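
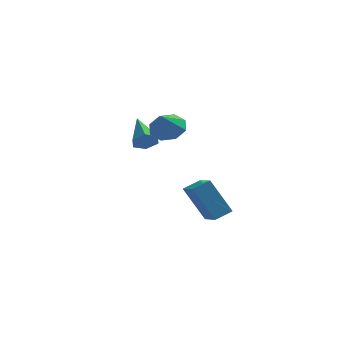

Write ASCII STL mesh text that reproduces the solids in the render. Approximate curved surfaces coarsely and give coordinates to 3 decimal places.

solid 
facet normal -0.503 0.003 0.864
outer loop
vertex 0.701 -0.461 -3.051
vertex 1.334 0.13 -2.685
vertex -0.009 0.558 -3.468
endloop
endfacet
facet normal -0.674 -0.628 -0.389
outer loop
vertex 1.006 0.55 -5.215
vertex 0.701 -0.461 -3.051
vertex -0.009 0.558 -3.468
endloop
endfacet
facet normal -0.503 0.004 0.864
outer loop
vertex -0.009 0.558 -3.468
vertex 1.334 0.13 -2.685
vertex 0.624 1.149 -3.103
endloop
endfacet
facet normal -0.542 0.778 -0.319
outer loop
vertex 0.624 1.149 -3.103
vertex 1.006 0.55 -5.215
vertex -0.009 0.558 -3.468
endloop
endfacet
facet normal 0.542 -0.778 0.318
outer loop
vertex 0.701 -0.461 -3.051
vertex 2.349 0.122 -4.432
vertex 1.334 0.13 -2.685
endloop
endfacet
facet normal -0.674 -0.629 -0.389
outer loop
vertex 1.716 -0.469 -4.797
vertex 0.701 -0.461 -3.051
vertex 1.006 0.55 -5.215
endloop
endfacet
facet normal 0.542 -0.778 0.319
outer loop
vertex 1.716 -0.469 -4.797
vertex 2.349 0.122 -4.432
vertex 0.701 -0.461 -3.051
endloop
endfacet
facet normal 0.674 0.629 0.388
outer loop
vertex 1.334 0.13 -2.685
vertex 2.349 0.122 -4.432
vertex 0.624 1.149 -3.103
endloop
endfacet
facet normal -0.542 0.778 -0.319
outer loop
vertex 1.639 1.141 -4.849
vertex 1.006 0.55 -5.215
vertex 0.624 1.149 -3.103
endloop
endfacet
facet normal 0.674 0.628 0.389
outer loop
vertex 0.624 1.149 -3.103
vertex 2.349 0.122 -4.432
vertex 1.639 1.141 -4.849
endloop
endfacet
facet normal 0.503 -0.004 -0.864
outer loop
vertex 1.639 1.141 -4.849
vertex 1.716 -0.469 -4.797
vertex 1.006 0.55 -5.215
endloop
endfacet
facet normal 0.502 -0.004 -0.865
outer loop
vertex 2.349 0.122 -4.432
vertex 1.716 -0.469 -4.797
vertex 1.639 1.141 -4.849
endloop
endfacet
facet normal 0.427 -0.737 -0.523
outer loop
vertex -0.946 -0.084 -0.589
vertex -1.412 -0.493 -0.393
vertex -1.49 -0.15 -0.94
endloop
endfacet
facet normal 0.199 0.860 -0.470
outer loop
vertex -0.946 -0.084 -0.589
vertex -1.49 -0.15 -0.94
vertex -2.168 0.813 0.533
endloop
endfacet
facet normal 0.427 -0.737 -0.523
outer loop
vertex -1.49 -0.15 -0.94
vertex -1.412 -0.493 -0.393
vertex -1.955 -0.559 -0.743
endloop
endfacet
facet normal -0.656 0.457 -0.601
outer loop
vertex -1.49 -0.15 -0.94
vertex -1.955 -0.559 -0.743
vertex -2.168 0.813 0.533
endloop
endfacet
facet normal 0.427 -0.737 -0.523
outer loop
vertex -1.955 -0.559 -0.743
vertex -1.412 -0.493 -0.393
vertex -1.877 -0.902 -0.196
endloop
endfacet
facet normal -0.983 -0.179 0.028
outer loop
vertex -1.955 -0.559 -0.743
vertex -1.877 -0.902 -0.196
vertex -2.168 0.813 0.533
endloop
endfacet
facet normal 0.428 -0.738 -0.522
outer loop
vertex -1.877 -0.902 -0.196
vertex -1.412 -0.493 -0.393
vertex -1.334 -0.835 0.154
endloop
endfacet
facet normal -0.457 -0.413 0.788
outer loop
vertex -1.877 -0.902 -0.196
vertex -1.334 -0.835 0.154
vertex -2.168 0.813 0.533
endloop
endfacet
facet normal 0.428 -0.738 -0.522
outer loop
vertex -1.334 -0.835 0.154
vertex -1.412 -0.493 -0.393
vertex -0.868 -0.426 -0.042
endloop
endfacet
facet normal 0.396 -0.011 0.918
outer loop
vertex -1.334 -0.835 0.154
vertex -0.868 -0.426 -0.042
vertex -2.168 0.813 0.533
endloop
endfacet
facet normal 0.428 -0.738 -0.522
outer loop
vertex -0.868 -0.426 -0.042
vertex -1.412 -0.493 -0.393
vertex -0.946 -0.084 -0.589
endloop
endfacet
facet normal 0.724 0.626 0.288
outer loop
vertex -0.868 -0.426 -0.042
vertex -0.946 -0.084 -0.589
vertex -2.168 0.813 0.533
endloop
endfacet
facet normal 0.039 0.687 -0.726
outer loop
vertex 0.752 -1.927 1.503
vertex 0.073 -2.268 1.144
vertex 0.204 -1.669 1.718
endloop
endfacet
facet normal 0.417 0.136 0.899
outer loop
vertex 0.752 -1.927 1.503
vertex 0.204 -1.669 1.718
vertex 0.027 -3.092 2.016
endloop
endfacet
facet normal 0.039 0.687 -0.726
outer loop
vertex 0.204 -1.669 1.718
vertex 0.073 -2.268 1.144
vertex -0.421 -1.761 1.597
endloop
endfacet
facet normal -0.217 0.226 0.950
outer loop
vertex 0.204 -1.669 1.718
vertex -0.421 -1.761 1.597
vertex 0.027 -3.092 2.016
endloop
endfacet
facet normal 0.038 0.686 -0.726
outer loop
vertex -0.421 -1.761 1.597
vertex 0.073 -2.268 1.144
vertex -0.756 -2.151 1.211
endloop
endfacet
facet normal -0.737 -0.035 0.675
outer loop
vertex -0.421 -1.761 1.597
vertex -0.756 -2.151 1.211
vertex 0.027 -3.092 2.016
endloop
endfacet
facet normal 0.038 0.686 -0.727
outer loop
vertex -0.756 -2.151 1.211
vertex 0.073 -2.268 1.144
vertex -0.605 -2.61 0.786
endloop
endfacet
facet normal -0.837 -0.494 0.236
outer loop
vertex -0.756 -2.151 1.211
vertex -0.605 -2.61 0.786
vertex 0.027 -3.092 2.016
endloop
endfacet
facet normal 0.038 0.686 -0.727
outer loop
vertex -0.605 -2.61 0.786
vertex 0.073 -2.268 1.144
vertex -0.057 -2.868 0.571
endloop
endfacet
facet normal -0.458 -0.882 -0.110
outer loop
vertex -0.605 -2.61 0.786
vertex -0.057 -2.868 0.571
vertex 0.027 -3.092 2.016
endloop
endfacet
facet normal 0.039 0.686 -0.727
outer loop
vertex -0.057 -2.868 0.571
vertex 0.073 -2.268 1.144
vertex 0.567 -2.775 0.692
endloop
endfacet
facet normal 0.176 -0.971 -0.161
outer loop
vertex -0.057 -2.868 0.571
vertex 0.567 -2.775 0.692
vertex 0.027 -3.092 2.016
endloop
endfacet
facet normal 0.039 0.686 -0.727
outer loop
vertex 0.567 -2.775 0.692
vertex 0.073 -2.268 1.144
vertex 0.902 -2.385 1.078
endloop
endfacet
facet normal 0.695 -0.710 0.114
outer loop
vertex 0.567 -2.775 0.692
vertex 0.902 -2.385 1.078
vertex 0.027 -3.092 2.016
endloop
endfacet
facet normal 0.039 0.687 -0.726
outer loop
vertex 0.902 -2.385 1.078
vertex 0.073 -2.268 1.144
vertex 0.752 -1.927 1.503
endloop
endfacet
facet normal 0.795 -0.252 0.552
outer loop
vertex 0.902 -2.385 1.078
vertex 0.752 -1.927 1.503
vertex 0.027 -3.092 2.016
endloop
endfacet

endsolid


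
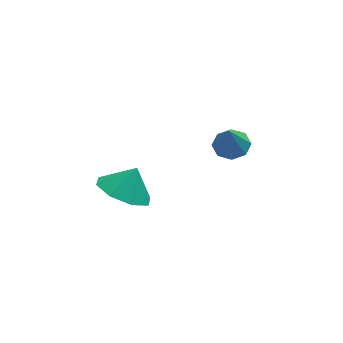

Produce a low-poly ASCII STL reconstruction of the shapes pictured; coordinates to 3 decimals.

solid 
facet normal 0.155 0.221 -0.963
outer loop
vertex 1.045 3.967 0.778
vertex 0.451 3.639 0.607
vertex 0.621 4.295 0.785
endloop
endfacet
facet normal 0.443 0.558 0.702
outer loop
vertex 1.045 3.967 0.778
vertex 0.621 4.295 0.785
vertex 0.269 3.381 1.733
endloop
endfacet
facet normal 0.156 0.221 -0.963
outer loop
vertex 0.621 4.295 0.785
vertex 0.451 3.639 0.607
vertex 0.097 4.238 0.687
endloop
endfacet
facet normal -0.200 0.741 0.640
outer loop
vertex 0.621 4.295 0.785
vertex 0.097 4.238 0.687
vertex 0.269 3.381 1.733
endloop
endfacet
facet normal 0.155 0.220 -0.963
outer loop
vertex 0.097 4.238 0.687
vertex 0.451 3.639 0.607
vertex -0.219 3.831 0.543
endloop
endfacet
facet normal -0.768 0.428 0.477
outer loop
vertex 0.097 4.238 0.687
vertex -0.219 3.831 0.543
vertex 0.269 3.381 1.733
endloop
endfacet
facet normal 0.155 0.221 -0.963
outer loop
vertex -0.219 3.831 0.543
vertex 0.451 3.639 0.607
vertex -0.144 3.312 0.436
endloop
endfacet
facet normal -0.931 -0.198 0.307
outer loop
vertex -0.219 3.831 0.543
vertex -0.144 3.312 0.436
vertex 0.269 3.381 1.733
endloop
endfacet
facet normal 0.155 0.221 -0.963
outer loop
vertex -0.144 3.312 0.436
vertex 0.451 3.639 0.607
vertex 0.28 2.984 0.429
endloop
endfacet
facet normal -0.593 -0.772 0.230
outer loop
vertex -0.144 3.312 0.436
vertex 0.28 2.984 0.429
vertex 0.269 3.381 1.733
endloop
endfacet
facet normal 0.154 0.221 -0.963
outer loop
vertex 0.28 2.984 0.429
vertex 0.451 3.639 0.607
vertex 0.804 3.041 0.526
endloop
endfacet
facet normal 0.050 -0.955 0.291
outer loop
vertex 0.28 2.984 0.429
vertex 0.804 3.041 0.526
vertex 0.269 3.381 1.733
endloop
endfacet
facet normal 0.155 0.222 -0.963
outer loop
vertex 0.804 3.041 0.526
vertex 0.451 3.639 0.607
vertex 1.121 3.448 0.671
endloop
endfacet
facet normal 0.617 -0.642 0.454
outer loop
vertex 0.804 3.041 0.526
vertex 1.121 3.448 0.671
vertex 0.269 3.381 1.733
endloop
endfacet
facet normal 0.155 0.221 -0.963
outer loop
vertex 1.121 3.448 0.671
vertex 0.451 3.639 0.607
vertex 1.045 3.967 0.778
endloop
endfacet
facet normal 0.780 -0.015 0.625
outer loop
vertex 1.121 3.448 0.671
vertex 1.045 3.967 0.778
vertex 0.269 3.381 1.733
endloop
endfacet
facet normal -0.507 -0.282 -0.815
outer loop
vertex -2.84 2.173 -0.134
vertex -3.751 2.274 0.398
vertex -3.155 2.918 -0.196
endloop
endfacet
facet normal 0.912 0.395 0.108
outer loop
vertex -2.84 2.173 -0.134
vertex -3.155 2.918 -0.196
vertex -3.189 2.586 1.302
endloop
endfacet
facet normal -0.507 -0.282 -0.814
outer loop
vertex -3.155 2.918 -0.196
vertex -3.751 2.274 0.398
vertex -3.819 3.286 0.09
endloop
endfacet
facet normal 0.538 0.820 0.194
outer loop
vertex -3.155 2.918 -0.196
vertex -3.819 3.286 0.09
vertex -3.189 2.586 1.302
endloop
endfacet
facet normal -0.507 -0.282 -0.814
outer loop
vertex -3.819 3.286 0.09
vertex -3.751 2.274 0.398
vertex -4.444 3.061 0.557
endloop
endfacet
facet normal 0.045 0.875 0.482
outer loop
vertex -3.819 3.286 0.09
vertex -4.444 3.061 0.557
vertex -3.189 2.586 1.302
endloop
endfacet
facet normal -0.506 -0.281 -0.815
outer loop
vertex -4.444 3.061 0.557
vertex -3.751 2.274 0.398
vertex -4.663 2.374 0.93
endloop
endfacet
facet normal -0.278 0.525 0.804
outer loop
vertex -4.444 3.061 0.557
vertex -4.663 2.374 0.93
vertex -3.189 2.586 1.302
endloop
endfacet
facet normal -0.506 -0.282 -0.815
outer loop
vertex -4.663 2.374 0.93
vertex -3.751 2.274 0.398
vertex -4.348 1.629 0.992
endloop
endfacet
facet normal -0.242 -0.021 0.970
outer loop
vertex -4.663 2.374 0.93
vertex -4.348 1.629 0.992
vertex -3.189 2.586 1.302
endloop
endfacet
facet normal -0.507 -0.281 -0.815
outer loop
vertex -4.348 1.629 0.992
vertex -3.751 2.274 0.398
vertex -3.684 1.262 0.705
endloop
endfacet
facet normal 0.134 -0.449 0.884
outer loop
vertex -4.348 1.629 0.992
vertex -3.684 1.262 0.705
vertex -3.189 2.586 1.302
endloop
endfacet
facet normal -0.507 -0.281 -0.815
outer loop
vertex -3.684 1.262 0.705
vertex -3.751 2.274 0.398
vertex -3.059 1.487 0.239
endloop
endfacet
facet normal 0.626 -0.503 0.596
outer loop
vertex -3.684 1.262 0.705
vertex -3.059 1.487 0.239
vertex -3.189 2.586 1.302
endloop
endfacet
facet normal -0.507 -0.281 -0.815
outer loop
vertex -3.059 1.487 0.239
vertex -3.751 2.274 0.398
vertex -2.84 2.173 -0.134
endloop
endfacet
facet normal 0.949 -0.154 0.275
outer loop
vertex -3.059 1.487 0.239
vertex -2.84 2.173 -0.134
vertex -3.189 2.586 1.302
endloop
endfacet

endsolid


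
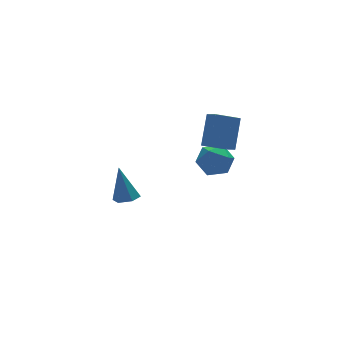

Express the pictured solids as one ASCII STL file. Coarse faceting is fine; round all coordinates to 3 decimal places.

solid 
facet normal 0.041 -0.335 -0.942
outer loop
vertex -2.489 -2.275 -1.616
vertex -3.082 -2.575 -1.535
vertex -3.054 -1.944 -1.758
endloop
endfacet
facet normal 0.500 0.865 0.027
outer loop
vertex -2.489 -2.275 -1.616
vertex -3.054 -1.944 -1.758
vertex -3.158 -1.945 0.235
endloop
endfacet
facet normal 0.041 -0.335 -0.941
outer loop
vertex -3.054 -1.944 -1.758
vertex -3.082 -2.575 -1.535
vertex -3.647 -2.245 -1.677
endloop
endfacet
facet normal -0.455 0.890 -0.023
outer loop
vertex -3.054 -1.944 -1.758
vertex -3.647 -2.245 -1.677
vertex -3.158 -1.945 0.235
endloop
endfacet
facet normal 0.040 -0.336 -0.941
outer loop
vertex -3.647 -2.245 -1.677
vertex -3.082 -2.575 -1.535
vertex -3.675 -2.876 -1.453
endloop
endfacet
facet normal -0.966 0.124 0.228
outer loop
vertex -3.647 -2.245 -1.677
vertex -3.675 -2.876 -1.453
vertex -3.158 -1.945 0.235
endloop
endfacet
facet normal 0.040 -0.336 -0.941
outer loop
vertex -3.675 -2.876 -1.453
vertex -3.082 -2.575 -1.535
vertex -3.11 -3.206 -1.311
endloop
endfacet
facet normal -0.523 -0.668 0.529
outer loop
vertex -3.675 -2.876 -1.453
vertex -3.11 -3.206 -1.311
vertex -3.158 -1.945 0.235
endloop
endfacet
facet normal 0.040 -0.336 -0.941
outer loop
vertex -3.11 -3.206 -1.311
vertex -3.082 -2.575 -1.535
vertex -2.517 -2.906 -1.393
endloop
endfacet
facet normal 0.431 -0.693 0.578
outer loop
vertex -3.11 -3.206 -1.311
vertex -2.517 -2.906 -1.393
vertex -3.158 -1.945 0.235
endloop
endfacet
facet normal 0.041 -0.335 -0.942
outer loop
vertex -2.517 -2.906 -1.393
vertex -3.082 -2.575 -1.535
vertex -2.489 -2.275 -1.616
endloop
endfacet
facet normal 0.942 0.074 0.327
outer loop
vertex -2.517 -2.906 -1.393
vertex -2.489 -2.275 -1.616
vertex -3.158 -1.945 0.235
endloop
endfacet
facet normal -0.650 0.760 0.004
outer loop
vertex 2.941 1.138 -3.473
vertex 2.284 0.572 -2.859
vertex 3.019 1.199 -2.416
endloop
endfacet
facet normal 0.019 0.998 -0.059
outer loop
vertex 2.941 1.138 -3.473
vertex 3.019 1.199 -2.416
vertex 3.897 1.147 -3.012
endloop
endfacet
facet normal 0.304 0.703 -0.643
outer loop
vertex 2.941 1.138 -3.473
vertex 3.897 1.147 -3.012
vertex 3.705 0.488 -3.823
endloop
endfacet
facet normal -0.190 0.283 -0.940
outer loop
vertex 2.941 1.138 -3.473
vertex 3.705 0.488 -3.823
vertex 2.708 0.134 -3.728
endloop
endfacet
facet normal -0.779 0.318 -0.540
outer loop
vertex 2.941 1.138 -3.473
vertex 2.708 0.134 -3.728
vertex 2.284 0.572 -2.859
endloop
endfacet
facet normal 0.390 0.769 0.507
outer loop
vertex 3.897 1.147 -3.012
vertex 3.019 1.199 -2.416
vertex 3.832 0.586 -2.112
endloop
endfacet
facet normal -0.694 0.383 0.609
outer loop
vertex 3.019 1.199 -2.416
vertex 2.284 0.572 -2.859
vertex 2.835 0.232 -2.017
endloop
endfacet
facet normal -0.903 -0.333 -0.273
outer loop
vertex 2.284 0.572 -2.859
vertex 2.708 0.134 -3.728
vertex 2.643 -0.427 -2.828
endloop
endfacet
facet normal 0.051 -0.389 -0.920
outer loop
vertex 2.708 0.134 -3.728
vertex 3.705 0.488 -3.823
vertex 3.521 -0.479 -3.424
endloop
endfacet
facet normal 0.850 0.292 -0.438
outer loop
vertex 3.705 0.488 -3.823
vertex 3.897 1.147 -3.012
vertex 4.256 0.148 -2.981
endloop
endfacet
facet normal 0.190 -0.283 0.940
outer loop
vertex 3.599 -0.418 -2.367
vertex 3.832 0.586 -2.112
vertex 2.835 0.232 -2.017
endloop
endfacet
facet normal -0.304 -0.703 0.643
outer loop
vertex 3.599 -0.418 -2.367
vertex 2.835 0.232 -2.017
vertex 2.643 -0.427 -2.828
endloop
endfacet
facet normal -0.019 -0.998 0.059
outer loop
vertex 3.599 -0.418 -2.367
vertex 2.643 -0.427 -2.828
vertex 3.521 -0.479 -3.424
endloop
endfacet
facet normal 0.650 -0.760 -0.004
outer loop
vertex 3.599 -0.418 -2.367
vertex 3.521 -0.479 -3.424
vertex 4.256 0.148 -2.981
endloop
endfacet
facet normal 0.779 -0.318 0.540
outer loop
vertex 3.599 -0.418 -2.367
vertex 4.256 0.148 -2.981
vertex 3.832 0.586 -2.112
endloop
endfacet
facet normal -0.051 0.389 0.920
outer loop
vertex 2.835 0.232 -2.017
vertex 3.832 0.586 -2.112
vertex 3.019 1.199 -2.416
endloop
endfacet
facet normal -0.850 -0.292 0.438
outer loop
vertex 2.643 -0.427 -2.828
vertex 2.835 0.232 -2.017
vertex 2.284 0.572 -2.859
endloop
endfacet
facet normal -0.390 -0.769 -0.507
outer loop
vertex 3.521 -0.479 -3.424
vertex 2.643 -0.427 -2.828
vertex 2.708 0.134 -3.728
endloop
endfacet
facet normal 0.694 -0.383 -0.609
outer loop
vertex 4.256 0.148 -2.981
vertex 3.521 -0.479 -3.424
vertex 3.705 0.488 -3.823
endloop
endfacet
facet normal 0.903 0.333 0.273
outer loop
vertex 3.832 0.586 -2.112
vertex 4.256 0.148 -2.981
vertex 3.897 1.147 -3.012
endloop
endfacet
facet normal -0.427 -0.483 -0.765
outer loop
vertex 2.269 -0.879 -0.725
vertex 2.192 -0.162 -1.135
vertex 3.574 -1.082 -1.325
endloop
endfacet
facet normal 0.093 -0.864 0.495
outer loop
vertex 4.388 -0.158 0.135
vertex 2.269 -0.879 -0.725
vertex 3.574 -1.082 -1.325
endloop
endfacet
facet normal -0.427 -0.483 -0.765
outer loop
vertex 3.574 -1.082 -1.325
vertex 2.192 -0.162 -1.135
vertex 3.496 -0.364 -1.735
endloop
endfacet
facet normal 0.900 -0.139 -0.414
outer loop
vertex 3.496 -0.364 -1.735
vertex 4.388 -0.158 0.135
vertex 3.574 -1.082 -1.325
endloop
endfacet
facet normal -0.900 0.140 0.413
outer loop
vertex 2.269 -0.879 -0.725
vertex 3.006 0.762 0.325
vertex 2.192 -0.162 -1.135
endloop
endfacet
facet normal 0.094 -0.864 0.494
outer loop
vertex 3.084 0.044 0.735
vertex 2.269 -0.879 -0.725
vertex 4.388 -0.158 0.135
endloop
endfacet
facet normal -0.899 0.139 0.414
outer loop
vertex 3.084 0.044 0.735
vertex 3.006 0.762 0.325
vertex 2.269 -0.879 -0.725
endloop
endfacet
facet normal -0.094 0.864 -0.495
outer loop
vertex 2.192 -0.162 -1.135
vertex 3.006 0.762 0.325
vertex 3.496 -0.364 -1.735
endloop
endfacet
facet normal 0.900 -0.140 -0.414
outer loop
vertex 4.311 0.559 -0.275
vertex 4.388 -0.158 0.135
vertex 3.496 -0.364 -1.735
endloop
endfacet
facet normal -0.093 0.864 -0.494
outer loop
vertex 3.496 -0.364 -1.735
vertex 3.006 0.762 0.325
vertex 4.311 0.559 -0.275
endloop
endfacet
facet normal 0.427 0.483 0.765
outer loop
vertex 4.311 0.559 -0.275
vertex 3.084 0.044 0.735
vertex 4.388 -0.158 0.135
endloop
endfacet
facet normal 0.427 0.483 0.765
outer loop
vertex 3.006 0.762 0.325
vertex 3.084 0.044 0.735
vertex 4.311 0.559 -0.275
endloop
endfacet

endsolid


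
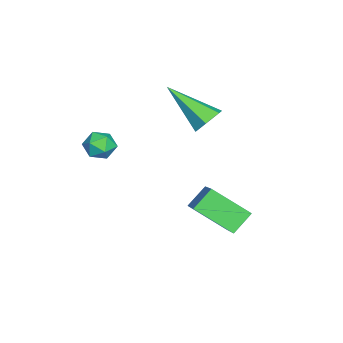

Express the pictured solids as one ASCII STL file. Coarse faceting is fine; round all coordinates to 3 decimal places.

solid 
facet normal 0.228 -0.166 0.959
outer loop
vertex 1.524 -1.186 0.652
vertex 1.237 -1.759 0.621
vertex 1.861 -1.705 0.482
endloop
endfacet
facet normal 0.717 0.253 0.650
outer loop
vertex 1.524 -1.186 0.652
vertex 1.861 -1.705 0.482
vertex 1.947 -1.15 0.171
endloop
endfacet
facet normal 0.383 0.833 0.399
outer loop
vertex 1.524 -1.186 0.652
vertex 1.947 -1.15 0.171
vertex 1.376 -0.862 0.118
endloop
endfacet
facet normal -0.312 0.771 0.555
outer loop
vertex 1.524 -1.186 0.652
vertex 1.376 -0.862 0.118
vertex 0.938 -1.239 0.396
endloop
endfacet
facet normal -0.407 0.155 0.900
outer loop
vertex 1.524 -1.186 0.652
vertex 0.938 -1.239 0.396
vertex 1.237 -1.759 0.621
endloop
endfacet
facet normal 0.990 -0.101 0.094
outer loop
vertex 1.947 -1.15 0.171
vertex 1.861 -1.705 0.482
vertex 1.922 -1.701 -0.156
endloop
endfacet
facet normal 0.200 -0.778 0.596
outer loop
vertex 1.861 -1.705 0.482
vertex 1.237 -1.759 0.621
vertex 1.484 -2.078 0.122
endloop
endfacet
facet normal -0.827 -0.259 0.500
outer loop
vertex 1.237 -1.759 0.621
vertex 0.938 -1.239 0.396
vertex 0.913 -1.79 0.069
endloop
endfacet
facet normal -0.673 0.738 -0.060
outer loop
vertex 0.938 -1.239 0.396
vertex 1.376 -0.862 0.118
vertex 0.999 -1.235 -0.242
endloop
endfacet
facet normal 0.451 0.836 -0.312
outer loop
vertex 1.376 -0.862 0.118
vertex 1.947 -1.15 0.171
vertex 1.623 -1.181 -0.381
endloop
endfacet
facet normal 0.312 -0.771 -0.555
outer loop
vertex 1.336 -1.754 -0.412
vertex 1.922 -1.701 -0.156
vertex 1.484 -2.078 0.122
endloop
endfacet
facet normal -0.383 -0.833 -0.399
outer loop
vertex 1.336 -1.754 -0.412
vertex 1.484 -2.078 0.122
vertex 0.913 -1.79 0.069
endloop
endfacet
facet normal -0.717 -0.253 -0.650
outer loop
vertex 1.336 -1.754 -0.412
vertex 0.913 -1.79 0.069
vertex 0.999 -1.235 -0.242
endloop
endfacet
facet normal -0.228 0.166 -0.959
outer loop
vertex 1.336 -1.754 -0.412
vertex 0.999 -1.235 -0.242
vertex 1.623 -1.181 -0.381
endloop
endfacet
facet normal 0.407 -0.155 -0.900
outer loop
vertex 1.336 -1.754 -0.412
vertex 1.623 -1.181 -0.381
vertex 1.922 -1.701 -0.156
endloop
endfacet
facet normal 0.673 -0.738 0.060
outer loop
vertex 1.484 -2.078 0.122
vertex 1.922 -1.701 -0.156
vertex 1.861 -1.705 0.482
endloop
endfacet
facet normal -0.451 -0.836 0.312
outer loop
vertex 0.913 -1.79 0.069
vertex 1.484 -2.078 0.122
vertex 1.237 -1.759 0.621
endloop
endfacet
facet normal -0.990 0.101 -0.094
outer loop
vertex 0.999 -1.235 -0.242
vertex 0.913 -1.79 0.069
vertex 0.938 -1.239 0.396
endloop
endfacet
facet normal -0.200 0.778 -0.596
outer loop
vertex 1.623 -1.181 -0.381
vertex 0.999 -1.235 -0.242
vertex 1.376 -0.862 0.118
endloop
endfacet
facet normal 0.827 0.259 -0.500
outer loop
vertex 1.922 -1.701 -0.156
vertex 1.623 -1.181 -0.381
vertex 1.947 -1.15 0.171
endloop
endfacet
facet normal -0.597 0.484 0.640
outer loop
vertex -0.527 1.786 -2.895
vertex 1.05 2.307 -1.818
vertex -0.365 3.212 -3.823
endloop
endfacet
facet normal -0.797 -0.263 -0.544
outer loop
vertex 0.25 2.713 -4.482
vertex -0.527 1.786 -2.895
vertex -0.365 3.212 -3.823
endloop
endfacet
facet normal -0.596 0.485 0.640
outer loop
vertex -0.365 3.212 -3.823
vertex 1.05 2.307 -1.818
vertex 1.213 3.733 -2.747
endloop
endfacet
facet normal 0.095 0.834 -0.543
outer loop
vertex 1.213 3.733 -2.747
vertex 0.25 2.713 -4.482
vertex -0.365 3.212 -3.823
endloop
endfacet
facet normal -0.095 -0.834 0.543
outer loop
vertex -0.527 1.786 -2.895
vertex 1.665 1.808 -2.477
vertex 1.05 2.307 -1.818
endloop
endfacet
facet normal -0.797 -0.263 -0.544
outer loop
vertex 0.087 1.287 -3.553
vertex -0.527 1.786 -2.895
vertex 0.25 2.713 -4.482
endloop
endfacet
facet normal -0.095 -0.834 0.544
outer loop
vertex 0.087 1.287 -3.553
vertex 1.665 1.808 -2.477
vertex -0.527 1.786 -2.895
endloop
endfacet
facet normal 0.797 0.263 0.544
outer loop
vertex 1.05 2.307 -1.818
vertex 1.665 1.808 -2.477
vertex 1.213 3.733 -2.747
endloop
endfacet
facet normal 0.096 0.834 -0.543
outer loop
vertex 1.827 3.234 -3.405
vertex 0.25 2.713 -4.482
vertex 1.213 3.733 -2.747
endloop
endfacet
facet normal 0.797 0.263 0.544
outer loop
vertex 1.213 3.733 -2.747
vertex 1.665 1.808 -2.477
vertex 1.827 3.234 -3.405
endloop
endfacet
facet normal 0.597 -0.485 -0.639
outer loop
vertex 1.827 3.234 -3.405
vertex 0.087 1.287 -3.553
vertex 0.25 2.713 -4.482
endloop
endfacet
facet normal 0.596 -0.484 -0.640
outer loop
vertex 1.665 1.808 -2.477
vertex 0.087 1.287 -3.553
vertex 1.827 3.234 -3.405
endloop
endfacet
facet normal 0.254 0.768 -0.587
outer loop
vertex -0.989 1.699 0.073
vertex -1.605 1.684 -0.213
vertex -1.495 2.068 0.337
endloop
endfacet
facet normal 0.525 0.117 0.843
outer loop
vertex -0.989 1.699 0.073
vertex -1.495 2.068 0.337
vertex -2.135 0.076 1.013
endloop
endfacet
facet normal 0.252 0.769 -0.587
outer loop
vertex -1.495 2.068 0.337
vertex -1.605 1.684 -0.213
vertex -2.112 2.052 0.051
endloop
endfacet
facet normal -0.393 0.406 0.825
outer loop
vertex -1.495 2.068 0.337
vertex -2.112 2.052 0.051
vertex -2.135 0.076 1.013
endloop
endfacet
facet normal 0.253 0.769 -0.587
outer loop
vertex -2.112 2.052 0.051
vertex -1.605 1.684 -0.213
vertex -2.222 1.668 -0.5
endloop
endfacet
facet normal -0.987 0.080 0.141
outer loop
vertex -2.112 2.052 0.051
vertex -2.222 1.668 -0.5
vertex -2.135 0.076 1.013
endloop
endfacet
facet normal 0.253 0.769 -0.587
outer loop
vertex -2.222 1.668 -0.5
vertex -1.605 1.684 -0.213
vertex -1.715 1.3 -0.764
endloop
endfacet
facet normal -0.662 -0.535 -0.525
outer loop
vertex -2.222 1.668 -0.5
vertex -1.715 1.3 -0.764
vertex -2.135 0.076 1.013
endloop
endfacet
facet normal 0.254 0.769 -0.587
outer loop
vertex -1.715 1.3 -0.764
vertex -1.605 1.684 -0.213
vertex -1.098 1.315 -0.477
endloop
endfacet
facet normal 0.256 -0.823 -0.507
outer loop
vertex -1.715 1.3 -0.764
vertex -1.098 1.315 -0.477
vertex -2.135 0.076 1.013
endloop
endfacet
facet normal 0.254 0.769 -0.587
outer loop
vertex -1.098 1.315 -0.477
vertex -1.605 1.684 -0.213
vertex -0.989 1.699 0.073
endloop
endfacet
facet normal 0.849 -0.497 0.178
outer loop
vertex -1.098 1.315 -0.477
vertex -0.989 1.699 0.073
vertex -2.135 0.076 1.013
endloop
endfacet

endsolid


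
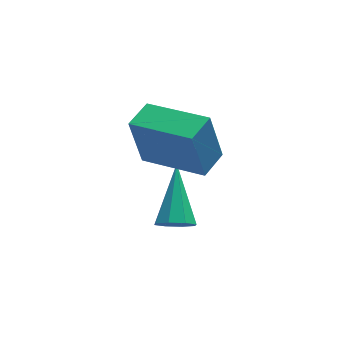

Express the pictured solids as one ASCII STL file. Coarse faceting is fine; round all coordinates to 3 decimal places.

solid 
facet normal -0.664 0.721 -0.201
outer loop
vertex 2.14 -2.624 2.12
vertex 2.804 -1.992 2.194
vertex 2.449 -2.769 0.577
endloop
endfacet
facet normal -0.722 -0.687 -0.080
outer loop
vertex 3.736 -4.168 0.966
vertex 2.14 -2.624 2.12
vertex 2.449 -2.769 0.577
endloop
endfacet
facet normal -0.664 0.721 -0.201
outer loop
vertex 2.449 -2.769 0.577
vertex 2.804 -1.992 2.194
vertex 3.113 -2.137 0.651
endloop
endfacet
facet normal 0.196 -0.091 -0.976
outer loop
vertex 3.113 -2.137 0.651
vertex 3.736 -4.168 0.966
vertex 2.449 -2.769 0.577
endloop
endfacet
facet normal -0.196 0.091 0.976
outer loop
vertex 2.14 -2.624 2.12
vertex 4.091 -3.391 2.583
vertex 2.804 -1.992 2.194
endloop
endfacet
facet normal -0.722 -0.687 -0.080
outer loop
vertex 3.427 -4.023 2.509
vertex 2.14 -2.624 2.12
vertex 3.736 -4.168 0.966
endloop
endfacet
facet normal -0.196 0.091 0.976
outer loop
vertex 3.427 -4.023 2.509
vertex 4.091 -3.391 2.583
vertex 2.14 -2.624 2.12
endloop
endfacet
facet normal 0.722 0.687 0.080
outer loop
vertex 2.804 -1.992 2.194
vertex 4.091 -3.391 2.583
vertex 3.113 -2.137 0.651
endloop
endfacet
facet normal 0.196 -0.091 -0.976
outer loop
vertex 4.4 -3.536 1.04
vertex 3.736 -4.168 0.966
vertex 3.113 -2.137 0.651
endloop
endfacet
facet normal 0.722 0.687 0.080
outer loop
vertex 3.113 -2.137 0.651
vertex 4.091 -3.391 2.583
vertex 4.4 -3.536 1.04
endloop
endfacet
facet normal 0.664 -0.721 0.201
outer loop
vertex 4.4 -3.536 1.04
vertex 3.427 -4.023 2.509
vertex 3.736 -4.168 0.966
endloop
endfacet
facet normal 0.664 -0.721 0.201
outer loop
vertex 4.091 -3.391 2.583
vertex 3.427 -4.023 2.509
vertex 4.4 -3.536 1.04
endloop
endfacet
facet normal -0.245 -0.781 -0.575
outer loop
vertex 3.568 -3.884 -1.56
vertex 3.032 -3.879 -1.338
vertex 3.29 -3.626 -1.792
endloop
endfacet
facet normal 0.780 0.439 -0.446
outer loop
vertex 3.568 -3.884 -1.56
vertex 3.29 -3.626 -1.792
vertex 3.488 -2.421 -0.262
endloop
endfacet
facet normal -0.244 -0.781 -0.574
outer loop
vertex 3.29 -3.626 -1.792
vertex 3.032 -3.879 -1.338
vertex 2.861 -3.517 -1.758
endloop
endfacet
facet normal 0.146 0.768 -0.624
outer loop
vertex 3.29 -3.626 -1.792
vertex 2.861 -3.517 -1.758
vertex 3.488 -2.421 -0.262
endloop
endfacet
facet normal -0.244 -0.781 -0.574
outer loop
vertex 2.861 -3.517 -1.758
vertex 3.032 -3.879 -1.338
vertex 2.532 -3.62 -1.478
endloop
endfacet
facet normal -0.534 0.773 -0.343
outer loop
vertex 2.861 -3.517 -1.758
vertex 2.532 -3.62 -1.478
vertex 3.488 -2.421 -0.262
endloop
endfacet
facet normal -0.243 -0.781 -0.576
outer loop
vertex 2.532 -3.62 -1.478
vertex 3.032 -3.879 -1.338
vertex 2.496 -3.875 -1.117
endloop
endfacet
facet normal -0.862 0.451 0.233
outer loop
vertex 2.532 -3.62 -1.478
vertex 2.496 -3.875 -1.117
vertex 3.488 -2.421 -0.262
endloop
endfacet
facet normal -0.244 -0.780 -0.577
outer loop
vertex 2.496 -3.875 -1.117
vertex 3.032 -3.879 -1.338
vertex 2.773 -4.133 -0.885
endloop
endfacet
facet normal -0.646 -0.008 0.763
outer loop
vertex 2.496 -3.875 -1.117
vertex 2.773 -4.133 -0.885
vertex 3.488 -2.421 -0.262
endloop
endfacet
facet normal -0.244 -0.780 -0.577
outer loop
vertex 2.773 -4.133 -0.885
vertex 3.032 -3.879 -1.338
vertex 3.202 -4.242 -0.919
endloop
endfacet
facet normal -0.011 -0.338 0.941
outer loop
vertex 2.773 -4.133 -0.885
vertex 3.202 -4.242 -0.919
vertex 3.488 -2.421 -0.262
endloop
endfacet
facet normal -0.246 -0.780 -0.576
outer loop
vertex 3.202 -4.242 -0.919
vertex 3.032 -3.879 -1.338
vertex 3.531 -4.139 -1.199
endloop
endfacet
facet normal 0.669 -0.343 0.660
outer loop
vertex 3.202 -4.242 -0.919
vertex 3.531 -4.139 -1.199
vertex 3.488 -2.421 -0.262
endloop
endfacet
facet normal -0.246 -0.780 -0.576
outer loop
vertex 3.531 -4.139 -1.199
vertex 3.032 -3.879 -1.338
vertex 3.568 -3.884 -1.56
endloop
endfacet
facet normal 0.996 -0.022 0.086
outer loop
vertex 3.531 -4.139 -1.199
vertex 3.568 -3.884 -1.56
vertex 3.488 -2.421 -0.262
endloop
endfacet

endsolid


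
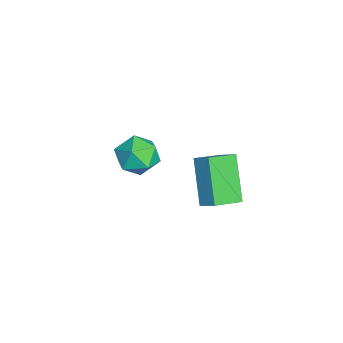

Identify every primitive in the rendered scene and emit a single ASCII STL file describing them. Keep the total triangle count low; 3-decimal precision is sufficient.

solid 
facet normal -0.627 -0.115 0.771
outer loop
vertex 1.097 -0.343 2.012
vertex 0.353 0.675 1.559
vertex 0.644 -0.875 1.564
endloop
endfacet
facet normal 0.556 -0.759 0.339
outer loop
vertex 1.947 -0.635 -0.039
vertex 1.097 -0.343 2.012
vertex 0.644 -0.875 1.564
endloop
endfacet
facet normal -0.626 -0.115 0.771
outer loop
vertex 0.644 -0.875 1.564
vertex 0.353 0.675 1.559
vertex -0.101 0.144 1.111
endloop
endfacet
facet normal -0.547 -0.640 -0.540
outer loop
vertex -0.101 0.144 1.111
vertex 1.947 -0.635 -0.039
vertex 0.644 -0.875 1.564
endloop
endfacet
facet normal 0.547 0.640 0.540
outer loop
vertex 1.097 -0.343 2.012
vertex 1.656 0.915 -0.044
vertex 0.353 0.675 1.559
endloop
endfacet
facet normal 0.555 -0.760 0.338
outer loop
vertex 2.401 -0.104 0.409
vertex 1.097 -0.343 2.012
vertex 1.947 -0.635 -0.039
endloop
endfacet
facet normal 0.547 0.640 0.540
outer loop
vertex 2.401 -0.104 0.409
vertex 1.656 0.915 -0.044
vertex 1.097 -0.343 2.012
endloop
endfacet
facet normal -0.555 0.760 -0.338
outer loop
vertex 0.353 0.675 1.559
vertex 1.656 0.915 -0.044
vertex -0.101 0.144 1.111
endloop
endfacet
facet normal -0.547 -0.640 -0.540
outer loop
vertex 1.203 0.383 -0.492
vertex 1.947 -0.635 -0.039
vertex -0.101 0.144 1.111
endloop
endfacet
facet normal -0.556 0.759 -0.339
outer loop
vertex -0.101 0.144 1.111
vertex 1.656 0.915 -0.044
vertex 1.203 0.383 -0.492
endloop
endfacet
facet normal 0.626 0.115 -0.771
outer loop
vertex 1.203 0.383 -0.492
vertex 2.401 -0.104 0.409
vertex 1.947 -0.635 -0.039
endloop
endfacet
facet normal 0.627 0.115 -0.771
outer loop
vertex 1.656 0.915 -0.044
vertex 2.401 -0.104 0.409
vertex 1.203 0.383 -0.492
endloop
endfacet
facet normal -0.881 -0.015 0.473
outer loop
vertex -3.814 -2.543 -1.354
vertex -3.899 -3.541 -1.545
vertex -3.445 -3.222 -0.689
endloop
endfacet
facet normal -0.454 0.485 0.747
outer loop
vertex -3.814 -2.543 -1.354
vertex -3.445 -3.222 -0.689
vertex -2.91 -2.382 -0.91
endloop
endfacet
facet normal -0.275 0.935 0.222
outer loop
vertex -3.814 -2.543 -1.354
vertex -2.91 -2.382 -0.91
vertex -3.033 -2.183 -1.903
endloop
endfacet
facet normal -0.593 0.712 -0.376
outer loop
vertex -3.814 -2.543 -1.354
vertex -3.033 -2.183 -1.903
vertex -3.644 -2.899 -2.295
endloop
endfacet
facet normal -0.967 0.125 -0.222
outer loop
vertex -3.814 -2.543 -1.354
vertex -3.644 -2.899 -2.295
vertex -3.899 -3.541 -1.545
endloop
endfacet
facet normal 0.141 0.167 0.976
outer loop
vertex -2.91 -2.382 -0.91
vertex -3.445 -3.222 -0.689
vertex -2.436 -3.281 -0.825
endloop
endfacet
facet normal -0.550 -0.644 0.532
outer loop
vertex -3.445 -3.222 -0.689
vertex -3.899 -3.541 -1.545
vertex -3.047 -3.997 -1.217
endloop
endfacet
facet normal -0.688 -0.419 -0.592
outer loop
vertex -3.899 -3.541 -1.545
vertex -3.644 -2.899 -2.295
vertex -3.17 -3.798 -2.21
endloop
endfacet
facet normal -0.083 0.532 -0.843
outer loop
vertex -3.644 -2.899 -2.295
vertex -3.033 -2.183 -1.903
vertex -2.635 -2.958 -2.431
endloop
endfacet
facet normal 0.430 0.894 0.126
outer loop
vertex -3.033 -2.183 -1.903
vertex -2.91 -2.382 -0.91
vertex -2.181 -2.639 -1.575
endloop
endfacet
facet normal 0.593 -0.712 0.376
outer loop
vertex -2.266 -3.637 -1.766
vertex -2.436 -3.281 -0.825
vertex -3.047 -3.997 -1.217
endloop
endfacet
facet normal 0.275 -0.935 -0.222
outer loop
vertex -2.266 -3.637 -1.766
vertex -3.047 -3.997 -1.217
vertex -3.17 -3.798 -2.21
endloop
endfacet
facet normal 0.454 -0.485 -0.747
outer loop
vertex -2.266 -3.637 -1.766
vertex -3.17 -3.798 -2.21
vertex -2.635 -2.958 -2.431
endloop
endfacet
facet normal 0.881 0.015 -0.473
outer loop
vertex -2.266 -3.637 -1.766
vertex -2.635 -2.958 -2.431
vertex -2.181 -2.639 -1.575
endloop
endfacet
facet normal 0.967 -0.125 0.222
outer loop
vertex -2.266 -3.637 -1.766
vertex -2.181 -2.639 -1.575
vertex -2.436 -3.281 -0.825
endloop
endfacet
facet normal 0.083 -0.532 0.843
outer loop
vertex -3.047 -3.997 -1.217
vertex -2.436 -3.281 -0.825
vertex -3.445 -3.222 -0.689
endloop
endfacet
facet normal -0.430 -0.894 -0.126
outer loop
vertex -3.17 -3.798 -2.21
vertex -3.047 -3.997 -1.217
vertex -3.899 -3.541 -1.545
endloop
endfacet
facet normal -0.141 -0.167 -0.976
outer loop
vertex -2.635 -2.958 -2.431
vertex -3.17 -3.798 -2.21
vertex -3.644 -2.899 -2.295
endloop
endfacet
facet normal 0.550 0.644 -0.532
outer loop
vertex -2.181 -2.639 -1.575
vertex -2.635 -2.958 -2.431
vertex -3.033 -2.183 -1.903
endloop
endfacet
facet normal 0.688 0.419 0.592
outer loop
vertex -2.436 -3.281 -0.825
vertex -2.181 -2.639 -1.575
vertex -2.91 -2.382 -0.91
endloop
endfacet

endsolid


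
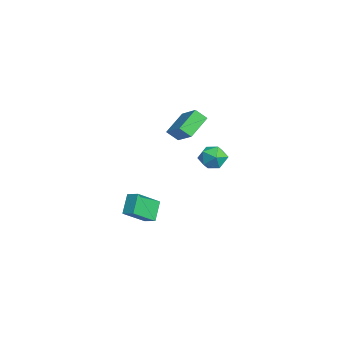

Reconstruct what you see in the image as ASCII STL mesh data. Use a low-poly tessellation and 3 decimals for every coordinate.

solid 
facet normal -0.796 -0.306 -0.522
outer loop
vertex 3.43 -2.541 3.0
vertex 2.378 -1.38 3.925
vertex 3.6 -1.862 2.342
endloop
endfacet
facet normal 0.578 -0.638 -0.509
outer loop
vertex 4.962 -1.34 3.235
vertex 3.43 -2.541 3.0
vertex 3.6 -1.862 2.342
endloop
endfacet
facet normal -0.796 -0.306 -0.522
outer loop
vertex 3.6 -1.862 2.342
vertex 2.378 -1.38 3.925
vertex 2.548 -0.701 3.268
endloop
endfacet
facet normal 0.178 0.707 -0.684
outer loop
vertex 2.548 -0.701 3.268
vertex 4.962 -1.34 3.235
vertex 3.6 -1.862 2.342
endloop
endfacet
facet normal -0.178 -0.707 0.685
outer loop
vertex 3.43 -2.541 3.0
vertex 3.74 -0.858 4.818
vertex 2.378 -1.38 3.925
endloop
endfacet
facet normal 0.578 -0.638 -0.509
outer loop
vertex 4.792 -2.019 3.892
vertex 3.43 -2.541 3.0
vertex 4.962 -1.34 3.235
endloop
endfacet
facet normal -0.177 -0.707 0.685
outer loop
vertex 4.792 -2.019 3.892
vertex 3.74 -0.858 4.818
vertex 3.43 -2.541 3.0
endloop
endfacet
facet normal -0.578 0.637 0.509
outer loop
vertex 2.378 -1.38 3.925
vertex 3.74 -0.858 4.818
vertex 2.548 -0.701 3.268
endloop
endfacet
facet normal 0.178 0.707 -0.685
outer loop
vertex 3.91 -0.179 4.16
vertex 4.962 -1.34 3.235
vertex 2.548 -0.701 3.268
endloop
endfacet
facet normal -0.578 0.638 0.509
outer loop
vertex 2.548 -0.701 3.268
vertex 3.74 -0.858 4.818
vertex 3.91 -0.179 4.16
endloop
endfacet
facet normal 0.796 0.306 0.522
outer loop
vertex 3.91 -0.179 4.16
vertex 4.792 -2.019 3.892
vertex 4.962 -1.34 3.235
endloop
endfacet
facet normal 0.797 0.306 0.521
outer loop
vertex 3.74 -0.858 4.818
vertex 4.792 -2.019 3.892
vertex 3.91 -0.179 4.16
endloop
endfacet
facet normal -0.709 -0.620 -0.337
outer loop
vertex 1.885 -4.646 -2.853
vertex 1.17 -3.175 -4.055
vertex 2.826 -5.11 -3.981
endloop
endfacet
facet normal 0.352 -0.725 0.592
outer loop
vertex 3.45 -4.565 -3.685
vertex 1.885 -4.646 -2.853
vertex 2.826 -5.11 -3.981
endloop
endfacet
facet normal -0.709 -0.620 -0.337
outer loop
vertex 2.826 -5.11 -3.981
vertex 1.17 -3.175 -4.055
vertex 2.111 -3.639 -5.183
endloop
endfacet
facet normal 0.611 -0.302 -0.732
outer loop
vertex 2.111 -3.639 -5.183
vertex 3.45 -4.565 -3.685
vertex 2.826 -5.11 -3.981
endloop
endfacet
facet normal -0.611 0.302 0.732
outer loop
vertex 1.885 -4.646 -2.853
vertex 1.794 -2.63 -3.759
vertex 1.17 -3.175 -4.055
endloop
endfacet
facet normal 0.352 -0.725 0.592
outer loop
vertex 2.509 -4.101 -2.557
vertex 1.885 -4.646 -2.853
vertex 3.45 -4.565 -3.685
endloop
endfacet
facet normal -0.611 0.302 0.732
outer loop
vertex 2.509 -4.101 -2.557
vertex 1.794 -2.63 -3.759
vertex 1.885 -4.646 -2.853
endloop
endfacet
facet normal -0.352 0.725 -0.592
outer loop
vertex 1.17 -3.175 -4.055
vertex 1.794 -2.63 -3.759
vertex 2.111 -3.639 -5.183
endloop
endfacet
facet normal 0.611 -0.302 -0.732
outer loop
vertex 2.735 -3.094 -4.887
vertex 3.45 -4.565 -3.685
vertex 2.111 -3.639 -5.183
endloop
endfacet
facet normal -0.352 0.725 -0.592
outer loop
vertex 2.111 -3.639 -5.183
vertex 1.794 -2.63 -3.759
vertex 2.735 -3.094 -4.887
endloop
endfacet
facet normal 0.709 0.620 0.337
outer loop
vertex 2.735 -3.094 -4.887
vertex 2.509 -4.101 -2.557
vertex 3.45 -4.565 -3.685
endloop
endfacet
facet normal 0.709 0.620 0.337
outer loop
vertex 1.794 -2.63 -3.759
vertex 2.509 -4.101 -2.557
vertex 2.735 -3.094 -4.887
endloop
endfacet
facet normal -0.563 0.326 0.760
outer loop
vertex 1.906 1.181 0.376
vertex 1.779 0.23 0.69
vertex 2.556 0.775 1.032
endloop
endfacet
facet normal -0.075 0.813 0.577
outer loop
vertex 1.906 1.181 0.376
vertex 2.556 0.775 1.032
vertex 2.896 1.346 0.272
endloop
endfacet
facet normal -0.175 0.978 -0.111
outer loop
vertex 1.906 1.181 0.376
vertex 2.896 1.346 0.272
vertex 2.329 1.153 -0.54
endloop
endfacet
facet normal -0.724 0.593 -0.352
outer loop
vertex 1.906 1.181 0.376
vertex 2.329 1.153 -0.54
vertex 1.638 0.463 -0.282
endloop
endfacet
facet normal -0.964 0.190 0.185
outer loop
vertex 1.906 1.181 0.376
vertex 1.638 0.463 -0.282
vertex 1.779 0.23 0.69
endloop
endfacet
facet normal 0.569 0.515 0.641
outer loop
vertex 2.896 1.346 0.272
vertex 2.556 0.775 1.032
vertex 3.382 0.497 0.522
endloop
endfacet
facet normal -0.220 -0.274 0.936
outer loop
vertex 2.556 0.775 1.032
vertex 1.779 0.23 0.69
vertex 2.691 -0.193 0.78
endloop
endfacet
facet normal -0.869 -0.495 0.007
outer loop
vertex 1.779 0.23 0.69
vertex 1.638 0.463 -0.282
vertex 2.124 -0.386 -0.032
endloop
endfacet
facet normal -0.480 0.158 -0.863
outer loop
vertex 1.638 0.463 -0.282
vertex 2.329 1.153 -0.54
vertex 2.464 0.185 -0.792
endloop
endfacet
facet normal 0.409 0.781 -0.471
outer loop
vertex 2.329 1.153 -0.54
vertex 2.896 1.346 0.272
vertex 3.241 0.73 -0.45
endloop
endfacet
facet normal 0.724 -0.593 0.352
outer loop
vertex 3.114 -0.221 -0.136
vertex 3.382 0.497 0.522
vertex 2.691 -0.193 0.78
endloop
endfacet
facet normal 0.175 -0.978 0.111
outer loop
vertex 3.114 -0.221 -0.136
vertex 2.691 -0.193 0.78
vertex 2.124 -0.386 -0.032
endloop
endfacet
facet normal 0.075 -0.813 -0.577
outer loop
vertex 3.114 -0.221 -0.136
vertex 2.124 -0.386 -0.032
vertex 2.464 0.185 -0.792
endloop
endfacet
facet normal 0.563 -0.326 -0.760
outer loop
vertex 3.114 -0.221 -0.136
vertex 2.464 0.185 -0.792
vertex 3.241 0.73 -0.45
endloop
endfacet
facet normal 0.964 -0.190 -0.185
outer loop
vertex 3.114 -0.221 -0.136
vertex 3.241 0.73 -0.45
vertex 3.382 0.497 0.522
endloop
endfacet
facet normal 0.480 -0.158 0.863
outer loop
vertex 2.691 -0.193 0.78
vertex 3.382 0.497 0.522
vertex 2.556 0.775 1.032
endloop
endfacet
facet normal -0.409 -0.781 0.471
outer loop
vertex 2.124 -0.386 -0.032
vertex 2.691 -0.193 0.78
vertex 1.779 0.23 0.69
endloop
endfacet
facet normal -0.569 -0.515 -0.641
outer loop
vertex 2.464 0.185 -0.792
vertex 2.124 -0.386 -0.032
vertex 1.638 0.463 -0.282
endloop
endfacet
facet normal 0.220 0.274 -0.936
outer loop
vertex 3.241 0.73 -0.45
vertex 2.464 0.185 -0.792
vertex 2.329 1.153 -0.54
endloop
endfacet
facet normal 0.869 0.495 -0.007
outer loop
vertex 3.382 0.497 0.522
vertex 3.241 0.73 -0.45
vertex 2.896 1.346 0.272
endloop
endfacet

endsolid


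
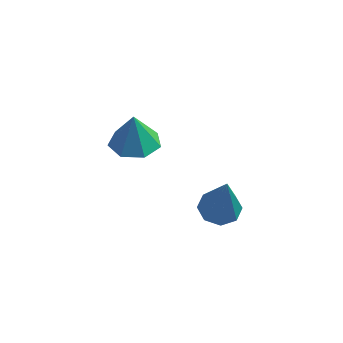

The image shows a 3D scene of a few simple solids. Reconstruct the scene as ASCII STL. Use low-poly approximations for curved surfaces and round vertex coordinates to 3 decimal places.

solid 
facet normal -0.179 0.256 -0.950
outer loop
vertex 0.408 2.339 -4.431
vertex -0.313 2.076 -4.366
vertex 0.032 2.754 -4.248
endloop
endfacet
facet normal 0.767 0.548 0.333
outer loop
vertex 0.408 2.339 -4.431
vertex 0.032 2.754 -4.248
vertex 0.073 1.524 -2.314
endloop
endfacet
facet normal -0.178 0.256 -0.950
outer loop
vertex 0.032 2.754 -4.248
vertex -0.313 2.076 -4.366
vertex -0.546 2.772 -4.135
endloop
endfacet
facet normal 0.130 0.838 0.530
outer loop
vertex 0.032 2.754 -4.248
vertex -0.546 2.772 -4.135
vertex 0.073 1.524 -2.314
endloop
endfacet
facet normal -0.179 0.256 -0.950
outer loop
vertex -0.546 2.772 -4.135
vertex -0.313 2.076 -4.366
vertex -0.987 2.382 -4.157
endloop
endfacet
facet normal -0.551 0.589 0.591
outer loop
vertex -0.546 2.772 -4.135
vertex -0.987 2.382 -4.157
vertex 0.073 1.524 -2.314
endloop
endfacet
facet normal -0.178 0.256 -0.950
outer loop
vertex -0.987 2.382 -4.157
vertex -0.313 2.076 -4.366
vertex -1.033 1.813 -4.302
endloop
endfacet
facet normal -0.876 -0.051 0.480
outer loop
vertex -0.987 2.382 -4.157
vertex -1.033 1.813 -4.302
vertex 0.073 1.524 -2.314
endloop
endfacet
facet normal -0.178 0.256 -0.950
outer loop
vertex -1.033 1.813 -4.302
vertex -0.313 2.076 -4.366
vertex -0.657 1.398 -4.484
endloop
endfacet
facet normal -0.655 -0.709 0.262
outer loop
vertex -1.033 1.813 -4.302
vertex -0.657 1.398 -4.484
vertex 0.073 1.524 -2.314
endloop
endfacet
facet normal -0.178 0.256 -0.950
outer loop
vertex -0.657 1.398 -4.484
vertex -0.313 2.076 -4.366
vertex -0.079 1.38 -4.597
endloop
endfacet
facet normal -0.019 -0.998 0.064
outer loop
vertex -0.657 1.398 -4.484
vertex -0.079 1.38 -4.597
vertex 0.073 1.524 -2.314
endloop
endfacet
facet normal -0.178 0.255 -0.950
outer loop
vertex -0.079 1.38 -4.597
vertex -0.313 2.076 -4.366
vertex 0.362 1.77 -4.575
endloop
endfacet
facet normal 0.662 -0.749 0.003
outer loop
vertex -0.079 1.38 -4.597
vertex 0.362 1.77 -4.575
vertex 0.073 1.524 -2.314
endloop
endfacet
facet normal -0.179 0.255 -0.950
outer loop
vertex 0.362 1.77 -4.575
vertex -0.313 2.076 -4.366
vertex 0.408 2.339 -4.431
endloop
endfacet
facet normal 0.987 -0.109 0.114
outer loop
vertex 0.362 1.77 -4.575
vertex 0.408 2.339 -4.431
vertex 0.073 1.524 -2.314
endloop
endfacet
facet normal 0.026 -0.021 -0.999
outer loop
vertex -2.368 1.692 -0.425
vertex -2.922 0.996 -0.425
vertex -3.121 1.863 -0.448
endloop
endfacet
facet normal 0.178 0.849 0.498
outer loop
vertex -2.368 1.692 -0.425
vertex -3.121 1.863 -0.448
vertex -2.958 1.024 0.925
endloop
endfacet
facet normal 0.026 -0.020 -0.999
outer loop
vertex -3.121 1.863 -0.448
vertex -2.922 0.996 -0.425
vertex -3.724 1.38 -0.454
endloop
endfacet
facet normal -0.551 0.682 0.482
outer loop
vertex -3.121 1.863 -0.448
vertex -3.724 1.38 -0.454
vertex -2.958 1.024 0.925
endloop
endfacet
facet normal 0.026 -0.021 -0.999
outer loop
vertex -3.724 1.38 -0.454
vertex -2.922 0.996 -0.425
vertex -3.723 0.608 -0.438
endloop
endfacet
facet normal -0.873 0.009 0.487
outer loop
vertex -3.724 1.38 -0.454
vertex -3.723 0.608 -0.438
vertex -2.958 1.024 0.925
endloop
endfacet
facet normal 0.027 -0.022 -0.999
outer loop
vertex -3.723 0.608 -0.438
vertex -2.922 0.996 -0.425
vertex -3.119 0.128 -0.411
endloop
endfacet
facet normal -0.549 -0.662 0.510
outer loop
vertex -3.723 0.608 -0.438
vertex -3.119 0.128 -0.411
vertex -2.958 1.024 0.925
endloop
endfacet
facet normal 0.026 -0.022 -0.999
outer loop
vertex -3.119 0.128 -0.411
vertex -2.922 0.996 -0.425
vertex -2.367 0.301 -0.395
endloop
endfacet
facet normal 0.179 -0.827 0.533
outer loop
vertex -3.119 0.128 -0.411
vertex -2.367 0.301 -0.395
vertex -2.958 1.024 0.925
endloop
endfacet
facet normal 0.027 -0.022 -0.999
outer loop
vertex -2.367 0.301 -0.395
vertex -2.922 0.996 -0.425
vertex -2.032 0.997 -0.401
endloop
endfacet
facet normal 0.761 -0.362 0.539
outer loop
vertex -2.367 0.301 -0.395
vertex -2.032 0.997 -0.401
vertex -2.958 1.024 0.925
endloop
endfacet
facet normal 0.027 -0.021 -0.999
outer loop
vertex -2.032 0.997 -0.401
vertex -2.922 0.996 -0.425
vertex -2.368 1.692 -0.425
endloop
endfacet
facet normal 0.760 0.386 0.523
outer loop
vertex -2.032 0.997 -0.401
vertex -2.368 1.692 -0.425
vertex -2.958 1.024 0.925
endloop
endfacet

endsolid


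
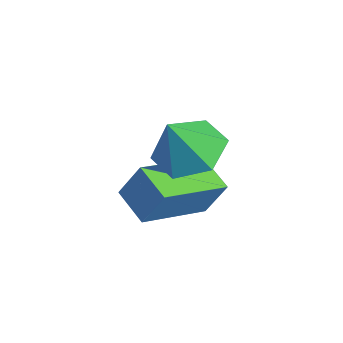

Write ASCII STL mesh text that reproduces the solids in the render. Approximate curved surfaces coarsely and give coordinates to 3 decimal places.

solid 
facet normal -0.900 -0.215 0.379
outer loop
vertex -0.475 2.909 -0.256
vertex -1.15 4.71 -0.84
vertex -0.783 2.478 -1.232
endloop
endfacet
facet normal 0.335 -0.896 0.290
outer loop
vertex 0.19 2.71 -1.64
vertex -0.475 2.909 -0.256
vertex -0.783 2.478 -1.232
endloop
endfacet
facet normal -0.900 -0.215 0.378
outer loop
vertex -0.783 2.478 -1.232
vertex -1.15 4.71 -0.84
vertex -1.457 4.279 -1.815
endloop
endfacet
facet normal -0.276 -0.388 -0.879
outer loop
vertex -1.457 4.279 -1.815
vertex 0.19 2.71 -1.64
vertex -0.783 2.478 -1.232
endloop
endfacet
facet normal 0.276 0.389 0.879
outer loop
vertex -0.475 2.909 -0.256
vertex -0.177 4.942 -1.248
vertex -1.15 4.71 -0.84
endloop
endfacet
facet normal 0.336 -0.896 0.290
outer loop
vertex 0.497 3.141 -0.665
vertex -0.475 2.909 -0.256
vertex 0.19 2.71 -1.64
endloop
endfacet
facet normal 0.277 0.388 0.879
outer loop
vertex 0.497 3.141 -0.665
vertex -0.177 4.942 -1.248
vertex -0.475 2.909 -0.256
endloop
endfacet
facet normal -0.335 0.896 -0.291
outer loop
vertex -1.15 4.71 -0.84
vertex -0.177 4.942 -1.248
vertex -1.457 4.279 -1.815
endloop
endfacet
facet normal -0.277 -0.389 -0.879
outer loop
vertex -0.485 4.511 -2.224
vertex 0.19 2.71 -1.64
vertex -1.457 4.279 -1.815
endloop
endfacet
facet normal -0.336 0.896 -0.290
outer loop
vertex -1.457 4.279 -1.815
vertex -0.177 4.942 -1.248
vertex -0.485 4.511 -2.224
endloop
endfacet
facet normal 0.900 0.215 -0.378
outer loop
vertex -0.485 4.511 -2.224
vertex 0.497 3.141 -0.665
vertex 0.19 2.71 -1.64
endloop
endfacet
facet normal 0.900 0.214 -0.379
outer loop
vertex -0.177 4.942 -1.248
vertex 0.497 3.141 -0.665
vertex -0.485 4.511 -2.224
endloop
endfacet
facet normal -0.218 0.464 -0.859
outer loop
vertex 0.517 3.335 -0.057
vertex -0.042 3.942 0.413
vertex 0.878 4.143 0.288
endloop
endfacet
facet normal 0.885 -0.449 0.126
outer loop
vertex 0.517 3.335 -0.057
vertex 0.878 4.143 0.288
vertex 0.262 3.298 1.607
endloop
endfacet
facet normal -0.218 0.464 -0.859
outer loop
vertex 0.878 4.143 0.288
vertex -0.042 3.942 0.413
vertex 0.319 4.751 0.758
endloop
endfacet
facet normal 0.781 0.292 0.552
outer loop
vertex 0.878 4.143 0.288
vertex 0.319 4.751 0.758
vertex 0.262 3.298 1.607
endloop
endfacet
facet normal -0.219 0.464 -0.858
outer loop
vertex 0.319 4.751 0.758
vertex -0.042 3.942 0.413
vertex -0.601 4.55 0.884
endloop
endfacet
facet normal 0.008 0.504 0.864
outer loop
vertex 0.319 4.751 0.758
vertex -0.601 4.55 0.884
vertex 0.262 3.298 1.607
endloop
endfacet
facet normal -0.218 0.464 -0.858
outer loop
vertex -0.601 4.55 0.884
vertex -0.042 3.942 0.413
vertex -0.962 3.742 0.539
endloop
endfacet
facet normal -0.662 -0.024 0.749
outer loop
vertex -0.601 4.55 0.884
vertex -0.962 3.742 0.539
vertex 0.262 3.298 1.607
endloop
endfacet
facet normal -0.218 0.464 -0.858
outer loop
vertex -0.962 3.742 0.539
vertex -0.042 3.942 0.413
vertex -0.403 3.134 0.068
endloop
endfacet
facet normal -0.559 -0.764 0.323
outer loop
vertex -0.962 3.742 0.539
vertex -0.403 3.134 0.068
vertex 0.262 3.298 1.607
endloop
endfacet
facet normal -0.218 0.464 -0.859
outer loop
vertex -0.403 3.134 0.068
vertex -0.042 3.942 0.413
vertex 0.517 3.335 -0.057
endloop
endfacet
facet normal 0.215 -0.977 0.011
outer loop
vertex -0.403 3.134 0.068
vertex 0.517 3.335 -0.057
vertex 0.262 3.298 1.607
endloop
endfacet

endsolid


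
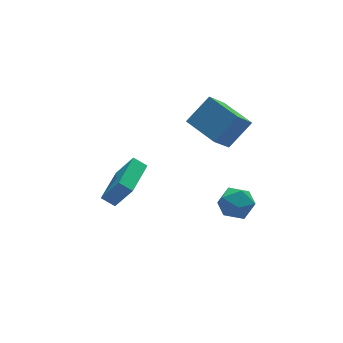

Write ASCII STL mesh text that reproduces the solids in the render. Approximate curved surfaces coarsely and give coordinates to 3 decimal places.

solid 
facet normal -0.166 0.983 -0.080
outer loop
vertex 2.228 -2.009 -2.55
vertex 1.216 -2.16 -2.306
vertex 1.919 -1.979 -1.546
endloop
endfacet
facet normal 0.503 0.855 0.129
outer loop
vertex 2.228 -2.009 -2.55
vertex 1.919 -1.979 -1.546
vertex 2.813 -2.466 -1.806
endloop
endfacet
facet normal 0.816 0.447 -0.367
outer loop
vertex 2.228 -2.009 -2.55
vertex 2.813 -2.466 -1.806
vertex 2.663 -2.949 -2.728
endloop
endfacet
facet normal 0.339 0.324 -0.883
outer loop
vertex 2.228 -2.009 -2.55
vertex 2.663 -2.949 -2.728
vertex 1.676 -2.76 -3.037
endloop
endfacet
facet normal -0.268 0.655 -0.706
outer loop
vertex 2.228 -2.009 -2.55
vertex 1.676 -2.76 -3.037
vertex 1.216 -2.16 -2.306
endloop
endfacet
facet normal 0.476 0.481 0.736
outer loop
vertex 2.813 -2.466 -1.806
vertex 1.919 -1.979 -1.546
vertex 2.164 -2.9 -1.103
endloop
endfacet
facet normal -0.607 0.688 0.398
outer loop
vertex 1.919 -1.979 -1.546
vertex 1.216 -2.16 -2.306
vertex 1.177 -2.711 -1.412
endloop
endfacet
facet normal -0.772 0.158 -0.615
outer loop
vertex 1.216 -2.16 -2.306
vertex 1.676 -2.76 -3.037
vertex 1.027 -3.194 -2.334
endloop
endfacet
facet normal 0.210 -0.378 -0.902
outer loop
vertex 1.676 -2.76 -3.037
vertex 2.663 -2.949 -2.728
vertex 1.921 -3.681 -2.594
endloop
endfacet
facet normal 0.982 -0.178 -0.067
outer loop
vertex 2.663 -2.949 -2.728
vertex 2.813 -2.466 -1.806
vertex 2.624 -3.5 -1.834
endloop
endfacet
facet normal -0.339 -0.324 0.883
outer loop
vertex 1.612 -3.651 -1.59
vertex 2.164 -2.9 -1.103
vertex 1.177 -2.711 -1.412
endloop
endfacet
facet normal -0.816 -0.447 0.367
outer loop
vertex 1.612 -3.651 -1.59
vertex 1.177 -2.711 -1.412
vertex 1.027 -3.194 -2.334
endloop
endfacet
facet normal -0.503 -0.855 -0.129
outer loop
vertex 1.612 -3.651 -1.59
vertex 1.027 -3.194 -2.334
vertex 1.921 -3.681 -2.594
endloop
endfacet
facet normal 0.166 -0.983 0.080
outer loop
vertex 1.612 -3.651 -1.59
vertex 1.921 -3.681 -2.594
vertex 2.624 -3.5 -1.834
endloop
endfacet
facet normal 0.268 -0.655 0.706
outer loop
vertex 1.612 -3.651 -1.59
vertex 2.624 -3.5 -1.834
vertex 2.164 -2.9 -1.103
endloop
endfacet
facet normal -0.210 0.378 0.902
outer loop
vertex 1.177 -2.711 -1.412
vertex 2.164 -2.9 -1.103
vertex 1.919 -1.979 -1.546
endloop
endfacet
facet normal -0.982 0.178 0.067
outer loop
vertex 1.027 -3.194 -2.334
vertex 1.177 -2.711 -1.412
vertex 1.216 -2.16 -2.306
endloop
endfacet
facet normal -0.476 -0.481 -0.736
outer loop
vertex 1.921 -3.681 -2.594
vertex 1.027 -3.194 -2.334
vertex 1.676 -2.76 -3.037
endloop
endfacet
facet normal 0.607 -0.688 -0.398
outer loop
vertex 2.624 -3.5 -1.834
vertex 1.921 -3.681 -2.594
vertex 2.663 -2.949 -2.728
endloop
endfacet
facet normal 0.772 -0.158 0.615
outer loop
vertex 2.164 -2.9 -1.103
vertex 2.624 -3.5 -1.834
vertex 2.813 -2.466 -1.806
endloop
endfacet
facet normal -0.604 -0.314 0.732
outer loop
vertex 1.851 -2.863 4.771
vertex 1.278 -1.026 5.087
vertex 0.504 -3.076 3.567
endloop
endfacet
facet normal 0.294 -0.942 -0.162
outer loop
vertex 1.622 -2.494 2.213
vertex 1.851 -2.863 4.771
vertex 0.504 -3.076 3.567
endloop
endfacet
facet normal -0.604 -0.315 0.732
outer loop
vertex 0.504 -3.076 3.567
vertex 1.278 -1.026 5.087
vertex -0.07 -1.24 3.883
endloop
endfacet
facet normal -0.740 -0.118 -0.662
outer loop
vertex -0.07 -1.24 3.883
vertex 1.622 -2.494 2.213
vertex 0.504 -3.076 3.567
endloop
endfacet
facet normal 0.740 0.117 0.662
outer loop
vertex 1.851 -2.863 4.771
vertex 2.396 -0.444 3.733
vertex 1.278 -1.026 5.087
endloop
endfacet
facet normal 0.294 -0.942 -0.162
outer loop
vertex 2.97 -2.28 3.417
vertex 1.851 -2.863 4.771
vertex 1.622 -2.494 2.213
endloop
endfacet
facet normal 0.740 0.117 0.662
outer loop
vertex 2.97 -2.28 3.417
vertex 2.396 -0.444 3.733
vertex 1.851 -2.863 4.771
endloop
endfacet
facet normal -0.294 0.942 0.162
outer loop
vertex 1.278 -1.026 5.087
vertex 2.396 -0.444 3.733
vertex -0.07 -1.24 3.883
endloop
endfacet
facet normal -0.740 -0.117 -0.662
outer loop
vertex 1.049 -0.657 2.529
vertex 1.622 -2.494 2.213
vertex -0.07 -1.24 3.883
endloop
endfacet
facet normal -0.294 0.942 0.162
outer loop
vertex -0.07 -1.24 3.883
vertex 2.396 -0.444 3.733
vertex 1.049 -0.657 2.529
endloop
endfacet
facet normal 0.604 0.314 -0.732
outer loop
vertex 1.049 -0.657 2.529
vertex 2.97 -2.28 3.417
vertex 1.622 -2.494 2.213
endloop
endfacet
facet normal 0.604 0.315 -0.732
outer loop
vertex 2.396 -0.444 3.733
vertex 2.97 -2.28 3.417
vertex 1.049 -0.657 2.529
endloop
endfacet
facet normal -0.360 0.382 -0.851
outer loop
vertex -4.643 -1.275 -0.219
vertex -3.153 0.259 -0.161
vertex -4.128 -1.759 -0.654
endloop
endfacet
facet normal -0.697 -0.717 -0.027
outer loop
vertex -3.487 -2.439 0.861
vertex -4.643 -1.275 -0.219
vertex -4.128 -1.759 -0.654
endloop
endfacet
facet normal -0.360 0.382 -0.851
outer loop
vertex -4.128 -1.759 -0.654
vertex -3.153 0.259 -0.161
vertex -2.638 -0.224 -0.596
endloop
endfacet
facet normal 0.621 -0.583 -0.524
outer loop
vertex -2.638 -0.224 -0.596
vertex -3.487 -2.439 0.861
vertex -4.128 -1.759 -0.654
endloop
endfacet
facet normal -0.621 0.583 0.524
outer loop
vertex -4.643 -1.275 -0.219
vertex -2.512 -0.421 1.354
vertex -3.153 0.259 -0.161
endloop
endfacet
facet normal -0.696 -0.717 -0.028
outer loop
vertex -4.002 -1.956 1.296
vertex -4.643 -1.275 -0.219
vertex -3.487 -2.439 0.861
endloop
endfacet
facet normal -0.621 0.583 0.525
outer loop
vertex -4.002 -1.956 1.296
vertex -2.512 -0.421 1.354
vertex -4.643 -1.275 -0.219
endloop
endfacet
facet normal 0.696 0.717 0.028
outer loop
vertex -3.153 0.259 -0.161
vertex -2.512 -0.421 1.354
vertex -2.638 -0.224 -0.596
endloop
endfacet
facet normal 0.621 -0.583 -0.525
outer loop
vertex -1.997 -0.905 0.919
vertex -3.487 -2.439 0.861
vertex -2.638 -0.224 -0.596
endloop
endfacet
facet normal 0.697 0.717 0.027
outer loop
vertex -2.638 -0.224 -0.596
vertex -2.512 -0.421 1.354
vertex -1.997 -0.905 0.919
endloop
endfacet
facet normal 0.360 -0.382 0.851
outer loop
vertex -1.997 -0.905 0.919
vertex -4.002 -1.956 1.296
vertex -3.487 -2.439 0.861
endloop
endfacet
facet normal 0.360 -0.382 0.851
outer loop
vertex -2.512 -0.421 1.354
vertex -4.002 -1.956 1.296
vertex -1.997 -0.905 0.919
endloop
endfacet

endsolid


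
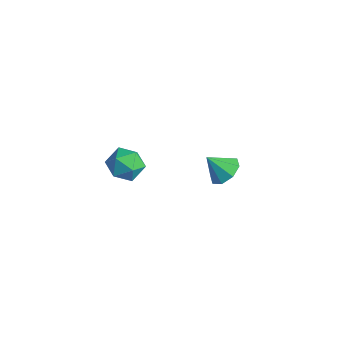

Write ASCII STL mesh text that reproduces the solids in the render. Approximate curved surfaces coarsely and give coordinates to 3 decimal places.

solid 
facet normal -0.230 0.039 0.972
outer loop
vertex 3.291 -0.901 3.041
vertex 2.505 -1.144 2.865
vertex 3.096 -1.719 3.028
endloop
endfacet
facet normal 0.459 -0.123 0.880
outer loop
vertex 3.291 -0.901 3.041
vertex 3.096 -1.719 3.028
vertex 3.818 -1.453 2.689
endloop
endfacet
facet normal 0.762 0.404 0.506
outer loop
vertex 3.291 -0.901 3.041
vertex 3.818 -1.453 2.689
vertex 3.673 -0.713 2.316
endloop
endfacet
facet normal 0.259 0.893 0.368
outer loop
vertex 3.291 -0.901 3.041
vertex 3.673 -0.713 2.316
vertex 2.861 -0.522 2.425
endloop
endfacet
facet normal -0.353 0.667 0.657
outer loop
vertex 3.291 -0.901 3.041
vertex 2.861 -0.522 2.425
vertex 2.505 -1.144 2.865
endloop
endfacet
facet normal 0.495 -0.718 0.490
outer loop
vertex 3.818 -1.453 2.689
vertex 3.096 -1.719 3.028
vertex 3.359 -2.038 2.295
endloop
endfacet
facet normal -0.620 -0.456 0.639
outer loop
vertex 3.096 -1.719 3.028
vertex 2.505 -1.144 2.865
vertex 2.547 -1.847 2.404
endloop
endfacet
facet normal -0.820 0.558 0.126
outer loop
vertex 2.505 -1.144 2.865
vertex 2.861 -0.522 2.425
vertex 2.402 -1.107 2.031
endloop
endfacet
facet normal 0.172 0.924 -0.341
outer loop
vertex 2.861 -0.522 2.425
vertex 3.673 -0.713 2.316
vertex 3.124 -0.841 1.692
endloop
endfacet
facet normal 0.984 0.135 -0.116
outer loop
vertex 3.673 -0.713 2.316
vertex 3.818 -1.453 2.689
vertex 3.715 -1.416 1.855
endloop
endfacet
facet normal -0.259 -0.893 -0.368
outer loop
vertex 2.929 -1.659 1.679
vertex 3.359 -2.038 2.295
vertex 2.547 -1.847 2.404
endloop
endfacet
facet normal -0.762 -0.404 -0.506
outer loop
vertex 2.929 -1.659 1.679
vertex 2.547 -1.847 2.404
vertex 2.402 -1.107 2.031
endloop
endfacet
facet normal -0.459 0.123 -0.880
outer loop
vertex 2.929 -1.659 1.679
vertex 2.402 -1.107 2.031
vertex 3.124 -0.841 1.692
endloop
endfacet
facet normal 0.230 -0.039 -0.972
outer loop
vertex 2.929 -1.659 1.679
vertex 3.124 -0.841 1.692
vertex 3.715 -1.416 1.855
endloop
endfacet
facet normal 0.353 -0.667 -0.657
outer loop
vertex 2.929 -1.659 1.679
vertex 3.715 -1.416 1.855
vertex 3.359 -2.038 2.295
endloop
endfacet
facet normal -0.172 -0.924 0.341
outer loop
vertex 2.547 -1.847 2.404
vertex 3.359 -2.038 2.295
vertex 3.096 -1.719 3.028
endloop
endfacet
facet normal -0.984 -0.135 0.116
outer loop
vertex 2.402 -1.107 2.031
vertex 2.547 -1.847 2.404
vertex 2.505 -1.144 2.865
endloop
endfacet
facet normal -0.495 0.718 -0.490
outer loop
vertex 3.124 -0.841 1.692
vertex 2.402 -1.107 2.031
vertex 2.861 -0.522 2.425
endloop
endfacet
facet normal 0.620 0.456 -0.639
outer loop
vertex 3.715 -1.416 1.855
vertex 3.124 -0.841 1.692
vertex 3.673 -0.713 2.316
endloop
endfacet
facet normal 0.820 -0.558 -0.126
outer loop
vertex 3.359 -2.038 2.295
vertex 3.715 -1.416 1.855
vertex 3.818 -1.453 2.689
endloop
endfacet
facet normal 0.446 0.468 -0.763
outer loop
vertex 3.531 3.842 -1.681
vertex 2.825 3.989 -2.004
vertex 3.297 4.368 -1.495
endloop
endfacet
facet normal 0.455 -0.110 0.884
outer loop
vertex 3.531 3.842 -1.681
vertex 3.297 4.368 -1.495
vertex 2.295 3.431 -1.096
endloop
endfacet
facet normal 0.445 0.469 -0.762
outer loop
vertex 3.297 4.368 -1.495
vertex 2.825 3.989 -2.004
vertex 2.786 4.671 -1.607
endloop
endfacet
facet normal 0.019 0.375 0.927
outer loop
vertex 3.297 4.368 -1.495
vertex 2.786 4.671 -1.607
vertex 2.295 3.431 -1.096
endloop
endfacet
facet normal 0.446 0.469 -0.762
outer loop
vertex 2.786 4.671 -1.607
vertex 2.825 3.989 -2.004
vertex 2.298 4.575 -1.952
endloop
endfacet
facet normal -0.564 0.496 0.660
outer loop
vertex 2.786 4.671 -1.607
vertex 2.298 4.575 -1.952
vertex 2.295 3.431 -1.096
endloop
endfacet
facet normal 0.446 0.469 -0.762
outer loop
vertex 2.298 4.575 -1.952
vertex 2.825 3.989 -2.004
vertex 2.12 4.136 -2.326
endloop
endfacet
facet normal -0.954 0.182 0.240
outer loop
vertex 2.298 4.575 -1.952
vertex 2.12 4.136 -2.326
vertex 2.295 3.431 -1.096
endloop
endfacet
facet normal 0.446 0.468 -0.763
outer loop
vertex 2.12 4.136 -2.326
vertex 2.825 3.989 -2.004
vertex 2.354 3.61 -2.512
endloop
endfacet
facet normal -0.921 -0.379 -0.086
outer loop
vertex 2.12 4.136 -2.326
vertex 2.354 3.61 -2.512
vertex 2.295 3.431 -1.096
endloop
endfacet
facet normal 0.445 0.469 -0.763
outer loop
vertex 2.354 3.61 -2.512
vertex 2.825 3.989 -2.004
vertex 2.865 3.307 -2.4
endloop
endfacet
facet normal -0.485 -0.865 -0.130
outer loop
vertex 2.354 3.61 -2.512
vertex 2.865 3.307 -2.4
vertex 2.295 3.431 -1.096
endloop
endfacet
facet normal 0.446 0.469 -0.762
outer loop
vertex 2.865 3.307 -2.4
vertex 2.825 3.989 -2.004
vertex 3.352 3.403 -2.056
endloop
endfacet
facet normal 0.098 -0.986 0.137
outer loop
vertex 2.865 3.307 -2.4
vertex 3.352 3.403 -2.056
vertex 2.295 3.431 -1.096
endloop
endfacet
facet normal 0.446 0.469 -0.762
outer loop
vertex 3.352 3.403 -2.056
vertex 2.825 3.989 -2.004
vertex 3.531 3.842 -1.681
endloop
endfacet
facet normal 0.487 -0.674 0.556
outer loop
vertex 3.352 3.403 -2.056
vertex 3.531 3.842 -1.681
vertex 2.295 3.431 -1.096
endloop
endfacet

endsolid


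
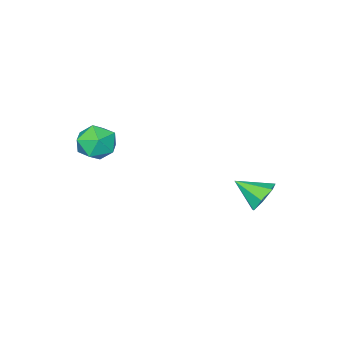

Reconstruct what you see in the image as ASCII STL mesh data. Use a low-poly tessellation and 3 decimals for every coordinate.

solid 
facet normal -0.134 0.898 0.418
outer loop
vertex 2.802 -1.435 2.677
vertex 2.204 -1.956 3.604
vertex 3.412 -1.805 3.667
endloop
endfacet
facet normal 0.470 0.882 0.040
outer loop
vertex 2.802 -1.435 2.677
vertex 3.412 -1.805 3.667
vertex 3.876 -2.002 2.556
endloop
endfacet
facet normal 0.304 0.711 -0.633
outer loop
vertex 2.802 -1.435 2.677
vertex 3.876 -2.002 2.556
vertex 2.953 -2.275 1.806
endloop
endfacet
facet normal -0.403 0.623 -0.671
outer loop
vertex 2.802 -1.435 2.677
vertex 2.953 -2.275 1.806
vertex 1.92 -2.247 2.453
endloop
endfacet
facet normal -0.674 0.738 -0.020
outer loop
vertex 2.802 -1.435 2.677
vertex 1.92 -2.247 2.453
vertex 2.204 -1.956 3.604
endloop
endfacet
facet normal 0.881 0.362 0.304
outer loop
vertex 3.876 -2.002 2.556
vertex 3.412 -1.805 3.667
vertex 3.94 -2.873 3.407
endloop
endfacet
facet normal -0.096 0.388 0.917
outer loop
vertex 3.412 -1.805 3.667
vertex 2.204 -1.956 3.604
vertex 2.907 -2.845 4.054
endloop
endfacet
facet normal -0.970 0.130 0.206
outer loop
vertex 2.204 -1.956 3.604
vertex 1.92 -2.247 2.453
vertex 1.984 -3.118 3.304
endloop
endfacet
facet normal -0.531 -0.057 -0.845
outer loop
vertex 1.92 -2.247 2.453
vertex 2.953 -2.275 1.806
vertex 2.448 -3.315 2.193
endloop
endfacet
facet normal 0.613 0.087 -0.786
outer loop
vertex 2.953 -2.275 1.806
vertex 3.876 -2.002 2.556
vertex 3.656 -3.164 2.256
endloop
endfacet
facet normal 0.403 -0.623 0.671
outer loop
vertex 3.058 -3.685 3.183
vertex 3.94 -2.873 3.407
vertex 2.907 -2.845 4.054
endloop
endfacet
facet normal -0.304 -0.711 0.633
outer loop
vertex 3.058 -3.685 3.183
vertex 2.907 -2.845 4.054
vertex 1.984 -3.118 3.304
endloop
endfacet
facet normal -0.470 -0.882 -0.040
outer loop
vertex 3.058 -3.685 3.183
vertex 1.984 -3.118 3.304
vertex 2.448 -3.315 2.193
endloop
endfacet
facet normal 0.134 -0.898 -0.418
outer loop
vertex 3.058 -3.685 3.183
vertex 2.448 -3.315 2.193
vertex 3.656 -3.164 2.256
endloop
endfacet
facet normal 0.674 -0.738 0.020
outer loop
vertex 3.058 -3.685 3.183
vertex 3.656 -3.164 2.256
vertex 3.94 -2.873 3.407
endloop
endfacet
facet normal 0.531 0.057 0.845
outer loop
vertex 2.907 -2.845 4.054
vertex 3.94 -2.873 3.407
vertex 3.412 -1.805 3.667
endloop
endfacet
facet normal -0.613 -0.087 0.786
outer loop
vertex 1.984 -3.118 3.304
vertex 2.907 -2.845 4.054
vertex 2.204 -1.956 3.604
endloop
endfacet
facet normal -0.881 -0.362 -0.304
outer loop
vertex 2.448 -3.315 2.193
vertex 1.984 -3.118 3.304
vertex 1.92 -2.247 2.453
endloop
endfacet
facet normal 0.096 -0.388 -0.917
outer loop
vertex 3.656 -3.164 2.256
vertex 2.448 -3.315 2.193
vertex 2.953 -2.275 1.806
endloop
endfacet
facet normal 0.970 -0.130 -0.206
outer loop
vertex 3.94 -2.873 3.407
vertex 3.656 -3.164 2.256
vertex 3.876 -2.002 2.556
endloop
endfacet
facet normal -0.406 0.761 -0.507
outer loop
vertex -1.902 3.763 -1.219
vertex -2.343 4.111 -0.344
vertex -1.41 4.346 -0.738
endloop
endfacet
facet normal 0.838 -0.406 -0.365
outer loop
vertex -1.902 3.763 -1.219
vertex -1.41 4.346 -0.738
vertex -1.617 2.749 0.564
endloop
endfacet
facet normal -0.406 0.761 -0.507
outer loop
vertex -1.41 4.346 -0.738
vertex -2.343 4.111 -0.344
vertex -1.62 4.752 0.04
endloop
endfacet
facet normal 0.971 0.062 0.230
outer loop
vertex -1.41 4.346 -0.738
vertex -1.62 4.752 0.04
vertex -1.617 2.749 0.564
endloop
endfacet
facet normal -0.406 0.761 -0.506
outer loop
vertex -1.62 4.752 0.04
vertex -2.343 4.111 -0.344
vertex -2.375 4.675 0.529
endloop
endfacet
facet normal 0.515 0.218 0.829
outer loop
vertex -1.62 4.752 0.04
vertex -2.375 4.675 0.529
vertex -1.617 2.749 0.564
endloop
endfacet
facet normal -0.405 0.761 -0.506
outer loop
vertex -2.375 4.675 0.529
vertex -2.343 4.111 -0.344
vertex -3.106 4.173 0.36
endloop
endfacet
facet normal -0.188 -0.056 0.981
outer loop
vertex -2.375 4.675 0.529
vertex -3.106 4.173 0.36
vertex -1.617 2.749 0.564
endloop
endfacet
facet normal -0.406 0.760 -0.507
outer loop
vertex -3.106 4.173 0.36
vertex -2.343 4.111 -0.344
vertex -3.262 3.624 -0.338
endloop
endfacet
facet normal -0.607 -0.553 0.571
outer loop
vertex -3.106 4.173 0.36
vertex -3.262 3.624 -0.338
vertex -1.617 2.749 0.564
endloop
endfacet
facet normal -0.406 0.760 -0.507
outer loop
vertex -3.262 3.624 -0.338
vertex -2.343 4.111 -0.344
vertex -2.726 3.441 -1.041
endloop
endfacet
facet normal -0.428 -0.899 -0.092
outer loop
vertex -3.262 3.624 -0.338
vertex -2.726 3.441 -1.041
vertex -1.617 2.749 0.564
endloop
endfacet
facet normal -0.407 0.760 -0.507
outer loop
vertex -2.726 3.441 -1.041
vertex -2.343 4.111 -0.344
vertex -1.902 3.763 -1.219
endloop
endfacet
facet normal 0.216 -0.834 -0.509
outer loop
vertex -2.726 3.441 -1.041
vertex -1.902 3.763 -1.219
vertex -1.617 2.749 0.564
endloop
endfacet

endsolid


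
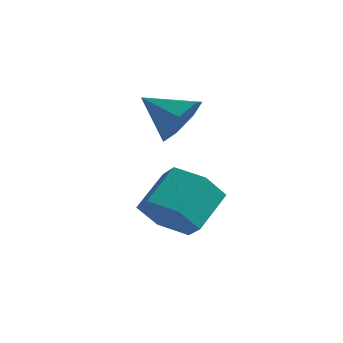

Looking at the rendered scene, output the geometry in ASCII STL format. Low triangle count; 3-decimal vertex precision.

solid 
facet normal 0.858 0.136 -0.496
outer loop
vertex 2.669 -1.805 1.687
vertex 2.176 -1.786 0.84
vertex 2.401 -1.039 1.433
endloop
endfacet
facet normal -0.076 0.290 0.954
outer loop
vertex 2.669 -1.805 1.687
vertex 2.401 -1.039 1.433
vertex 0.864 -1.994 1.6
endloop
endfacet
facet normal 0.857 0.136 -0.497
outer loop
vertex 2.401 -1.039 1.433
vertex 2.176 -1.786 0.84
vertex 1.963 -0.836 0.733
endloop
endfacet
facet normal -0.422 0.765 0.486
outer loop
vertex 2.401 -1.039 1.433
vertex 1.963 -0.836 0.733
vertex 0.864 -1.994 1.6
endloop
endfacet
facet normal 0.858 0.136 -0.496
outer loop
vertex 1.963 -0.836 0.733
vertex 2.176 -1.786 0.84
vertex 1.686 -1.348 0.113
endloop
endfacet
facet normal -0.773 0.613 -0.161
outer loop
vertex 1.963 -0.836 0.733
vertex 1.686 -1.348 0.113
vertex 0.864 -1.994 1.6
endloop
endfacet
facet normal 0.857 0.135 -0.497
outer loop
vertex 1.686 -1.348 0.113
vertex 2.176 -1.786 0.84
vertex 1.777 -2.19 0.041
endloop
endfacet
facet normal -0.865 -0.051 -0.500
outer loop
vertex 1.686 -1.348 0.113
vertex 1.777 -2.19 0.041
vertex 0.864 -1.994 1.6
endloop
endfacet
facet normal 0.857 0.135 -0.497
outer loop
vertex 1.777 -2.19 0.041
vertex 2.176 -1.786 0.84
vertex 2.169 -2.728 0.571
endloop
endfacet
facet normal -0.627 -0.729 -0.276
outer loop
vertex 1.777 -2.19 0.041
vertex 2.169 -2.728 0.571
vertex 0.864 -1.994 1.6
endloop
endfacet
facet normal 0.857 0.135 -0.497
outer loop
vertex 2.169 -2.728 0.571
vertex 2.176 -1.786 0.84
vertex 2.566 -2.557 1.303
endloop
endfacet
facet normal -0.241 -0.908 0.343
outer loop
vertex 2.169 -2.728 0.571
vertex 2.566 -2.557 1.303
vertex 0.864 -1.994 1.6
endloop
endfacet
facet normal 0.858 0.136 -0.496
outer loop
vertex 2.566 -2.557 1.303
vertex 2.176 -1.786 0.84
vertex 2.669 -1.805 1.687
endloop
endfacet
facet normal 0.005 -0.455 0.890
outer loop
vertex 2.566 -2.557 1.303
vertex 2.669 -1.805 1.687
vertex 0.864 -1.994 1.6
endloop
endfacet
facet normal -0.060 -0.803 -0.593
outer loop
vertex 3.505 -4.003 -1.772
vertex 2.793 -3.494 -2.388
vertex 3.838 -3.415 -2.601
endloop
endfacet
facet normal 0.948 -0.231 0.217
outer loop
vertex 3.505 -4.003 -1.772
vertex 3.838 -3.415 -2.601
vertex 3.599 -2.734 -0.835
endloop
endfacet
facet normal 0.948 -0.231 0.218
outer loop
vertex 3.599 -2.734 -0.835
vertex 3.838 -3.415 -2.601
vertex 3.933 -2.146 -1.665
endloop
endfacet
facet normal 0.059 0.803 0.593
outer loop
vertex 3.599 -2.734 -0.835
vertex 3.933 -2.146 -1.665
vertex 2.887 -2.226 -1.452
endloop
endfacet
facet normal -0.060 -0.803 -0.592
outer loop
vertex 3.838 -3.415 -2.601
vertex 2.793 -3.494 -2.388
vertex 3.127 -2.907 -3.218
endloop
endfacet
facet normal 0.745 0.359 -0.562
outer loop
vertex 3.838 -3.415 -2.601
vertex 3.127 -2.907 -3.218
vertex 3.933 -2.146 -1.665
endloop
endfacet
facet normal 0.744 0.360 -0.563
outer loop
vertex 3.933 -2.146 -1.665
vertex 3.127 -2.907 -3.218
vertex 3.221 -1.638 -2.281
endloop
endfacet
facet normal 0.059 0.803 0.593
outer loop
vertex 3.933 -2.146 -1.665
vertex 3.221 -1.638 -2.281
vertex 2.887 -2.226 -1.452
endloop
endfacet
facet normal -0.060 -0.803 -0.592
outer loop
vertex 3.127 -2.907 -3.218
vertex 2.793 -3.494 -2.388
vertex 2.081 -2.986 -3.005
endloop
endfacet
facet normal -0.204 0.591 -0.780
outer loop
vertex 3.127 -2.907 -3.218
vertex 2.081 -2.986 -3.005
vertex 3.221 -1.638 -2.281
endloop
endfacet
facet normal -0.204 0.591 -0.780
outer loop
vertex 3.221 -1.638 -2.281
vertex 2.081 -2.986 -3.005
vertex 2.175 -1.717 -2.068
endloop
endfacet
facet normal 0.060 0.803 0.594
outer loop
vertex 3.221 -1.638 -2.281
vertex 2.175 -1.717 -2.068
vertex 2.887 -2.226 -1.452
endloop
endfacet
facet normal -0.059 -0.803 -0.593
outer loop
vertex 2.081 -2.986 -3.005
vertex 2.793 -3.494 -2.388
vertex 1.747 -3.574 -2.175
endloop
endfacet
facet normal -0.948 0.231 -0.218
outer loop
vertex 2.081 -2.986 -3.005
vertex 1.747 -3.574 -2.175
vertex 2.175 -1.717 -2.068
endloop
endfacet
facet normal -0.948 0.231 -0.217
outer loop
vertex 2.175 -1.717 -2.068
vertex 1.747 -3.574 -2.175
vertex 1.842 -2.305 -1.239
endloop
endfacet
facet normal 0.060 0.803 0.593
outer loop
vertex 2.175 -1.717 -2.068
vertex 1.842 -2.305 -1.239
vertex 2.887 -2.226 -1.452
endloop
endfacet
facet normal -0.059 -0.803 -0.593
outer loop
vertex 1.747 -3.574 -2.175
vertex 2.793 -3.494 -2.388
vertex 2.459 -4.082 -1.559
endloop
endfacet
facet normal -0.744 -0.360 0.563
outer loop
vertex 1.747 -3.574 -2.175
vertex 2.459 -4.082 -1.559
vertex 1.842 -2.305 -1.239
endloop
endfacet
facet normal -0.745 -0.360 0.562
outer loop
vertex 1.842 -2.305 -1.239
vertex 2.459 -4.082 -1.559
vertex 2.553 -2.813 -0.622
endloop
endfacet
facet normal 0.060 0.803 0.592
outer loop
vertex 1.842 -2.305 -1.239
vertex 2.553 -2.813 -0.622
vertex 2.887 -2.226 -1.452
endloop
endfacet
facet normal -0.060 -0.803 -0.594
outer loop
vertex 2.459 -4.082 -1.559
vertex 2.793 -3.494 -2.388
vertex 3.505 -4.003 -1.772
endloop
endfacet
facet normal 0.204 -0.591 0.780
outer loop
vertex 2.459 -4.082 -1.559
vertex 3.505 -4.003 -1.772
vertex 2.553 -2.813 -0.622
endloop
endfacet
facet normal 0.204 -0.591 0.780
outer loop
vertex 2.553 -2.813 -0.622
vertex 3.505 -4.003 -1.772
vertex 3.599 -2.734 -0.835
endloop
endfacet
facet normal 0.060 0.803 0.592
outer loop
vertex 2.553 -2.813 -0.622
vertex 3.599 -2.734 -0.835
vertex 2.887 -2.226 -1.452
endloop
endfacet

endsolid
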